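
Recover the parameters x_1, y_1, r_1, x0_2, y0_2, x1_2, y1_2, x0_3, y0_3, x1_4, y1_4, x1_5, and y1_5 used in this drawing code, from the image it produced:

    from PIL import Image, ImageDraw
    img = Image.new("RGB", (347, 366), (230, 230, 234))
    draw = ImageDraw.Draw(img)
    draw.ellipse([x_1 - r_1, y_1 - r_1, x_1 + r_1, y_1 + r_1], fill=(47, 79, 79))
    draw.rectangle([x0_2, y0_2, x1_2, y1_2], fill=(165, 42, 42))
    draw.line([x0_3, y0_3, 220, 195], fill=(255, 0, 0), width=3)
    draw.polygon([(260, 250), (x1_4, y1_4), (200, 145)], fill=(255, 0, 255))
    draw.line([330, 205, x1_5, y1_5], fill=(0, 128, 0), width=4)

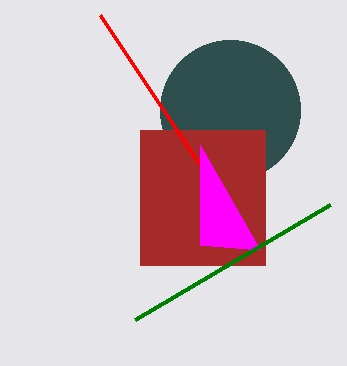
x_1 = 230
y_1 = 110
r_1 = 70
x0_2 = 140
y0_2 = 130
x1_2 = 265
y1_2 = 265
x0_3 = 100
y0_3 = 15
x1_4 = 200
y1_4 = 245
x1_5 = 135
y1_5 = 320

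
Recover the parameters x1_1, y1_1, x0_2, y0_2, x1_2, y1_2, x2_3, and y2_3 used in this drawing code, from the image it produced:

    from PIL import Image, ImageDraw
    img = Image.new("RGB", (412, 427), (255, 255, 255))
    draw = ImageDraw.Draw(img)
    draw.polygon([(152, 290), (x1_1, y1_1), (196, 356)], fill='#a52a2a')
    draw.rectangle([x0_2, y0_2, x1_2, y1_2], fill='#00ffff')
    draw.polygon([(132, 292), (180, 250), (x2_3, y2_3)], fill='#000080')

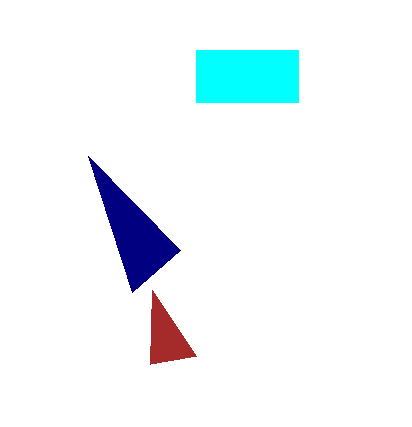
x1_1 = 150
y1_1 = 364
x0_2 = 196
y0_2 = 50
x1_2 = 298
y1_2 = 102
x2_3 = 88
y2_3 = 156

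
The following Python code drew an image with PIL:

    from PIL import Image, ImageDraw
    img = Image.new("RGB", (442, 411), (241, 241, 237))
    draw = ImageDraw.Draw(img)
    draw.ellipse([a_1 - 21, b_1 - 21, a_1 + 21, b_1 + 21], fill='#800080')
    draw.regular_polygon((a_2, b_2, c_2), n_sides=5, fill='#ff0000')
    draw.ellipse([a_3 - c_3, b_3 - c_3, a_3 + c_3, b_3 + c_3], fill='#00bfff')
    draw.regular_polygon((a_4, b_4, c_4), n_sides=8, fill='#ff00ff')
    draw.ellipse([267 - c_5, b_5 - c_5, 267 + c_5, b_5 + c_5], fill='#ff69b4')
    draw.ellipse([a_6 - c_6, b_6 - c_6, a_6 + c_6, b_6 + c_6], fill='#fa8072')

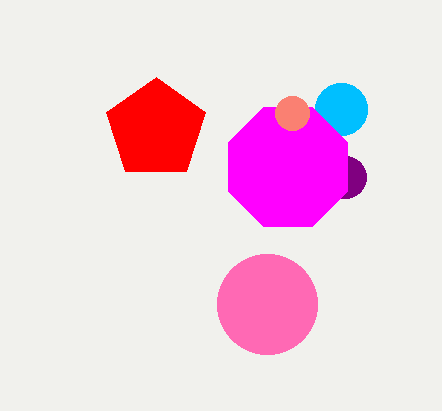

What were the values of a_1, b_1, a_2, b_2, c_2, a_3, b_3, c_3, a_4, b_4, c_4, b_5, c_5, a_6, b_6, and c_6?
a_1 = 345
b_1 = 177
a_2 = 156
b_2 = 129
c_2 = 52
a_3 = 341
b_3 = 109
c_3 = 26
a_4 = 288
b_4 = 167
c_4 = 64
b_5 = 304
c_5 = 50
a_6 = 292
b_6 = 113
c_6 = 17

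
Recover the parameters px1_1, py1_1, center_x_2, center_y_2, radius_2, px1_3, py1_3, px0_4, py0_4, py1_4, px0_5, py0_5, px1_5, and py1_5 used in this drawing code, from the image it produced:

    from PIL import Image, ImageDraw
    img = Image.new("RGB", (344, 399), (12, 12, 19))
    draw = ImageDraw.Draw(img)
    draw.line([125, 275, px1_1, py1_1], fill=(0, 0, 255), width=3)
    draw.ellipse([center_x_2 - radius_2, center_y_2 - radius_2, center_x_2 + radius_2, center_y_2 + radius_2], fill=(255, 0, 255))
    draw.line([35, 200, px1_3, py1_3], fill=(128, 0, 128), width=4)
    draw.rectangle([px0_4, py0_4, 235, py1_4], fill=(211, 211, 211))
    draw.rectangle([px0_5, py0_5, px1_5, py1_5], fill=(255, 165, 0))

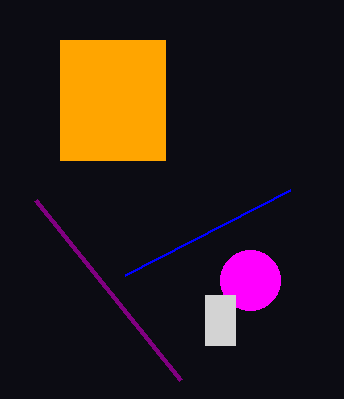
px1_1 = 290, py1_1 = 190, center_x_2 = 250, center_y_2 = 280, radius_2 = 30, px1_3 = 180, py1_3 = 380, px0_4 = 205, py0_4 = 295, py1_4 = 345, px0_5 = 60, py0_5 = 40, px1_5 = 165, py1_5 = 160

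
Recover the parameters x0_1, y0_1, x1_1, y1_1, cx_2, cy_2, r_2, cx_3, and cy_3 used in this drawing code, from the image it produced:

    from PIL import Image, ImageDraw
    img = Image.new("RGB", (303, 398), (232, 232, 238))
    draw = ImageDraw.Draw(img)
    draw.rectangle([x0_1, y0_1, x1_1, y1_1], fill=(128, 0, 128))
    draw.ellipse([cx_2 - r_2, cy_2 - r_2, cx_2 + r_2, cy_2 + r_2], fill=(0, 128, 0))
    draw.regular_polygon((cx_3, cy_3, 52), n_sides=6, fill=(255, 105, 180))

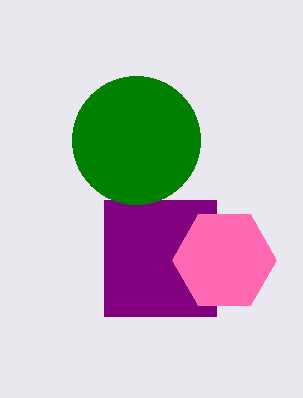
x0_1 = 104, y0_1 = 200, x1_1 = 216, y1_1 = 316, cx_2 = 136, cy_2 = 140, r_2 = 64, cx_3 = 224, cy_3 = 260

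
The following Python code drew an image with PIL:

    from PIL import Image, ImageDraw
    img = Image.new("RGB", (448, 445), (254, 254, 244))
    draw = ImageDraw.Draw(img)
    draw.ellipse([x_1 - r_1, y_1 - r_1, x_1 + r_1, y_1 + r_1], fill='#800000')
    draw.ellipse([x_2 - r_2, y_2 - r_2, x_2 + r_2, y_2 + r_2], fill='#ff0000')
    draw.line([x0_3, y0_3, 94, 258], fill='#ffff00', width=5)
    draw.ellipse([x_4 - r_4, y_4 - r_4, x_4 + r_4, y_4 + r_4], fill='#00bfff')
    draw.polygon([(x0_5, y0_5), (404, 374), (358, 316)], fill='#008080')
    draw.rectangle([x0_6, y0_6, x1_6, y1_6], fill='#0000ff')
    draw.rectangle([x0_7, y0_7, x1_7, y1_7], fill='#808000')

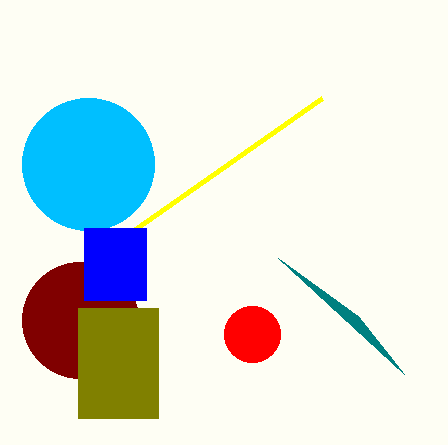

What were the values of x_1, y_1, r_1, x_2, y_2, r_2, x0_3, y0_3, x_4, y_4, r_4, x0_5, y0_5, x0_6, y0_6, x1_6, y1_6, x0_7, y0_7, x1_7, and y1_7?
x_1 = 80; y_1 = 320; r_1 = 58; x_2 = 252; y_2 = 334; r_2 = 28; x0_3 = 322; y0_3 = 98; x_4 = 88; y_4 = 164; r_4 = 66; x0_5 = 278; y0_5 = 258; x0_6 = 84; y0_6 = 228; x1_6 = 146; y1_6 = 300; x0_7 = 78; y0_7 = 308; x1_7 = 158; y1_7 = 418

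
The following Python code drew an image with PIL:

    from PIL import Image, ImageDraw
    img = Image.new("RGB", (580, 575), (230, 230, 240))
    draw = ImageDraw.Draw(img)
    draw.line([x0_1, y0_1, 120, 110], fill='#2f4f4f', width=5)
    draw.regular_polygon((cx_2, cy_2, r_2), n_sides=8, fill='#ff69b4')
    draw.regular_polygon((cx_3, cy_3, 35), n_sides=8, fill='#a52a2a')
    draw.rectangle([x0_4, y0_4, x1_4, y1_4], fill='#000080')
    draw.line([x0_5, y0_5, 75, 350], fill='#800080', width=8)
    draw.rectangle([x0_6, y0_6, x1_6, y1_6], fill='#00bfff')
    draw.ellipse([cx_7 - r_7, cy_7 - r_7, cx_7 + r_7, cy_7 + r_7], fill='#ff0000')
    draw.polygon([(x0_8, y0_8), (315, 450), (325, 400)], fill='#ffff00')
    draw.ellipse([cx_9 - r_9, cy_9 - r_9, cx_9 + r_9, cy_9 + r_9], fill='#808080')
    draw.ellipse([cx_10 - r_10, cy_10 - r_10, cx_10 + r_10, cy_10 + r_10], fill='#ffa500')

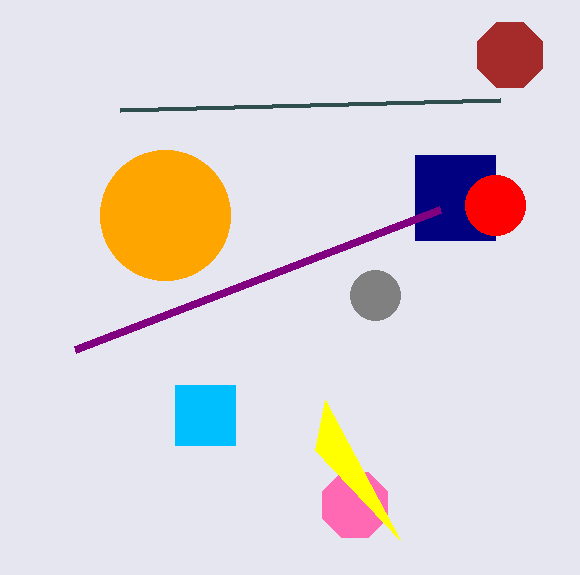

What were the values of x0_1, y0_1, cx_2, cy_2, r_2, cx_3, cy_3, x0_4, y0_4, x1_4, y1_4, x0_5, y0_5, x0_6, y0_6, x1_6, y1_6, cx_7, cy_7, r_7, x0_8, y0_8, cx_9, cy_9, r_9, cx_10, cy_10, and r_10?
x0_1 = 500
y0_1 = 100
cx_2 = 355
cy_2 = 505
r_2 = 35
cx_3 = 510
cy_3 = 55
x0_4 = 415
y0_4 = 155
x1_4 = 495
y1_4 = 240
x0_5 = 440
y0_5 = 210
x0_6 = 175
y0_6 = 385
x1_6 = 235
y1_6 = 445
cx_7 = 495
cy_7 = 205
r_7 = 30
x0_8 = 400
y0_8 = 540
cx_9 = 375
cy_9 = 295
r_9 = 25
cx_10 = 165
cy_10 = 215
r_10 = 65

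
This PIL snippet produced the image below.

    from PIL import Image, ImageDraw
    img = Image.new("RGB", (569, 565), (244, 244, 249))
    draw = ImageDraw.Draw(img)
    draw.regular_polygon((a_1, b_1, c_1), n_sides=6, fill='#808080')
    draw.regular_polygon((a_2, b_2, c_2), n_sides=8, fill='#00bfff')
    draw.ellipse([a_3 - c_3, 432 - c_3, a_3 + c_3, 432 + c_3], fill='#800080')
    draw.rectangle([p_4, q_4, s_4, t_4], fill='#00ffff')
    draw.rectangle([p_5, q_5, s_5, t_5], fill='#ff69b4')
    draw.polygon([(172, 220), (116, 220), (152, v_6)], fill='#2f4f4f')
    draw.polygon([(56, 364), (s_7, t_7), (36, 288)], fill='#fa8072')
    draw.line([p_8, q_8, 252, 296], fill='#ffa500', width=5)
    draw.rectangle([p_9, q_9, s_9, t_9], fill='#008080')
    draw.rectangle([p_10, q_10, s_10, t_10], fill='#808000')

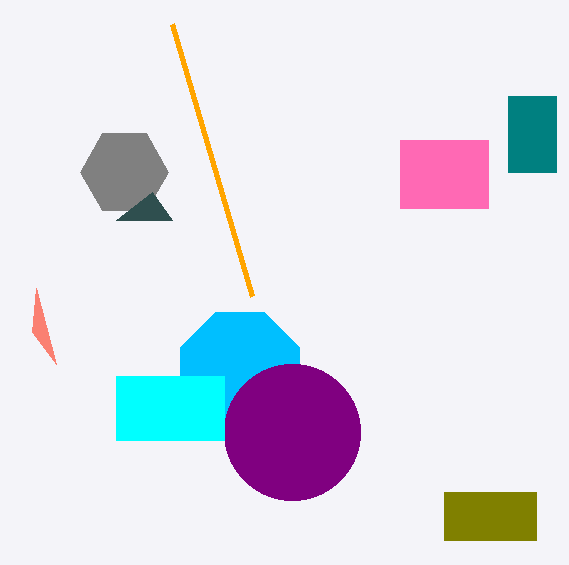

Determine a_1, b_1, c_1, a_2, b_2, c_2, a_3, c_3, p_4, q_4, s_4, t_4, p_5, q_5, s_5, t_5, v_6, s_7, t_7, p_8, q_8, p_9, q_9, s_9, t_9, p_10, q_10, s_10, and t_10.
a_1 = 124
b_1 = 172
c_1 = 44
a_2 = 240
b_2 = 372
c_2 = 64
a_3 = 292
c_3 = 68
p_4 = 116
q_4 = 376
s_4 = 224
t_4 = 440
p_5 = 400
q_5 = 140
s_5 = 488
t_5 = 208
v_6 = 192
s_7 = 32
t_7 = 332
p_8 = 172
q_8 = 24
p_9 = 508
q_9 = 96
s_9 = 556
t_9 = 172
p_10 = 444
q_10 = 492
s_10 = 536
t_10 = 540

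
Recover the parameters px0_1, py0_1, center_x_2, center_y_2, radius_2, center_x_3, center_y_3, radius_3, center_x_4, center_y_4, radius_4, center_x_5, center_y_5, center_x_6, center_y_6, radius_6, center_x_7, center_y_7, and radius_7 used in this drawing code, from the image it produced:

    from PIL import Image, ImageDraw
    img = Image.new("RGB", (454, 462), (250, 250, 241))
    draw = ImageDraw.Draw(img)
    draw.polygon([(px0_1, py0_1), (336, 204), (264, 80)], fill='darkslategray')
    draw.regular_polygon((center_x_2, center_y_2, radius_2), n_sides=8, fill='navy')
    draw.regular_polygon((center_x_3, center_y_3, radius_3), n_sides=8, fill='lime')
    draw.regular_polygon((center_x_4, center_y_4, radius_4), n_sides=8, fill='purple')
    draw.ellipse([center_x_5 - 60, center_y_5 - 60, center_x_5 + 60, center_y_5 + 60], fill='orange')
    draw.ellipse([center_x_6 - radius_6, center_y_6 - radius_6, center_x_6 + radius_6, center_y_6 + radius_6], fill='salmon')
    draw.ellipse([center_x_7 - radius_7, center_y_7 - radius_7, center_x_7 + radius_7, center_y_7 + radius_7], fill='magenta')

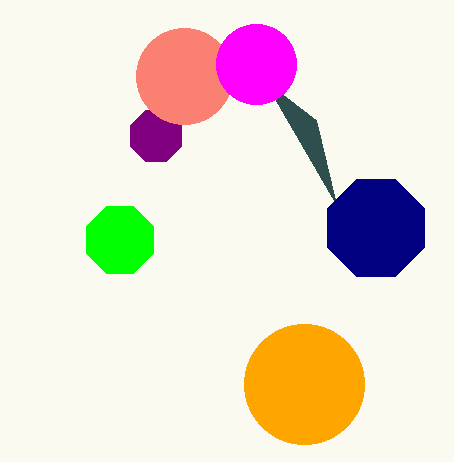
px0_1 = 316; py0_1 = 120; center_x_2 = 376; center_y_2 = 228; radius_2 = 52; center_x_3 = 120; center_y_3 = 240; radius_3 = 36; center_x_4 = 156; center_y_4 = 136; radius_4 = 28; center_x_5 = 304; center_y_5 = 384; center_x_6 = 184; center_y_6 = 76; radius_6 = 48; center_x_7 = 256; center_y_7 = 64; radius_7 = 40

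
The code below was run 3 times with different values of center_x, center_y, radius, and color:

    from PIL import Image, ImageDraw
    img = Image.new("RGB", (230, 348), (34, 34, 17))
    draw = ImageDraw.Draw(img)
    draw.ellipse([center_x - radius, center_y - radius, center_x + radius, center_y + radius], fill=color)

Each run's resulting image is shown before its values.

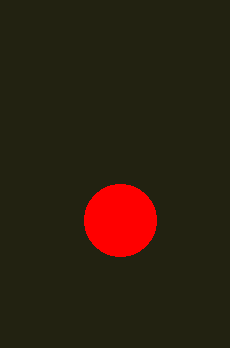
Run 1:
center_x = 120
center_y = 220
radius = 36
color = 'red'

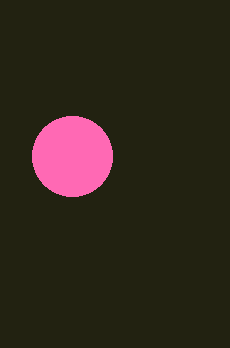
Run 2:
center_x = 72, center_y = 156, radius = 40, color = 'hotpink'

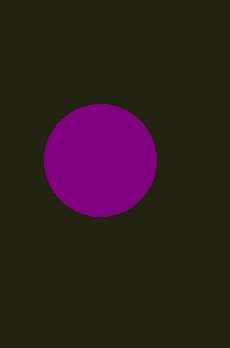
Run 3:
center_x = 100, center_y = 160, radius = 56, color = 'purple'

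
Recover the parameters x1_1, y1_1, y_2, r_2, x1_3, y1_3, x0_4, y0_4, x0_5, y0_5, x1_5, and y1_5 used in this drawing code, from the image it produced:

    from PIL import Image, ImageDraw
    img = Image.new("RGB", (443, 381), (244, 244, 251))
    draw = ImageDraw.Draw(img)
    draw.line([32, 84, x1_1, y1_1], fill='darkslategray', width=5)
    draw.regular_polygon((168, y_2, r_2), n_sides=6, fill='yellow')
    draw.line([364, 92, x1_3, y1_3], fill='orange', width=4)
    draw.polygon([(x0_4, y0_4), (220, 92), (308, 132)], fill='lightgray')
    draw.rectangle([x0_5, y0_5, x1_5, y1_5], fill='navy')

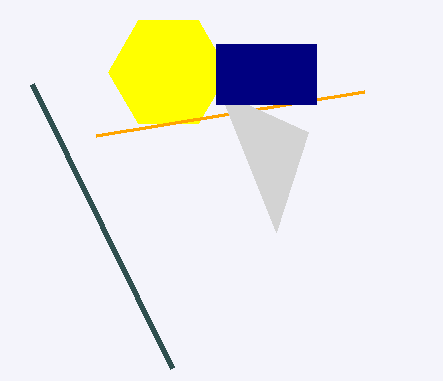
x1_1 = 172, y1_1 = 368, y_2 = 72, r_2 = 60, x1_3 = 96, y1_3 = 136, x0_4 = 276, y0_4 = 232, x0_5 = 216, y0_5 = 44, x1_5 = 316, y1_5 = 104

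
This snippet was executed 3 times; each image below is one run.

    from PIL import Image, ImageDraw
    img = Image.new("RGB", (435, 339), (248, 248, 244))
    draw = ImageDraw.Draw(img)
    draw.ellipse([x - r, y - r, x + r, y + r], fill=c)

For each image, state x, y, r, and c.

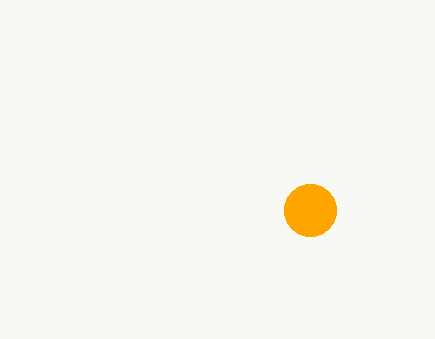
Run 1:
x = 310, y = 210, r = 26, c = 'orange'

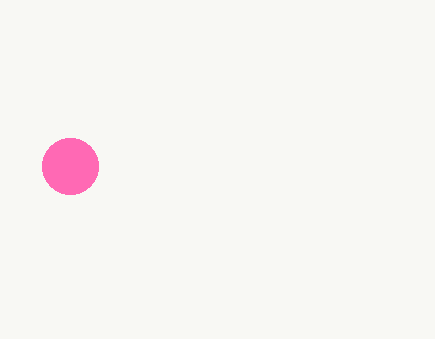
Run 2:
x = 70, y = 166, r = 28, c = 'hotpink'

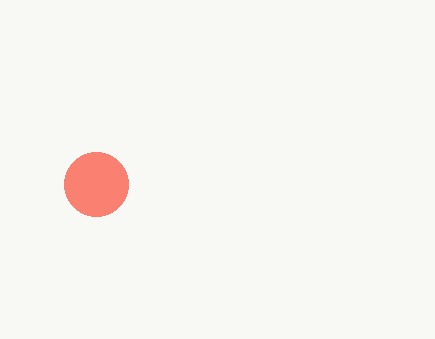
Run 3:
x = 96; y = 184; r = 32; c = 'salmon'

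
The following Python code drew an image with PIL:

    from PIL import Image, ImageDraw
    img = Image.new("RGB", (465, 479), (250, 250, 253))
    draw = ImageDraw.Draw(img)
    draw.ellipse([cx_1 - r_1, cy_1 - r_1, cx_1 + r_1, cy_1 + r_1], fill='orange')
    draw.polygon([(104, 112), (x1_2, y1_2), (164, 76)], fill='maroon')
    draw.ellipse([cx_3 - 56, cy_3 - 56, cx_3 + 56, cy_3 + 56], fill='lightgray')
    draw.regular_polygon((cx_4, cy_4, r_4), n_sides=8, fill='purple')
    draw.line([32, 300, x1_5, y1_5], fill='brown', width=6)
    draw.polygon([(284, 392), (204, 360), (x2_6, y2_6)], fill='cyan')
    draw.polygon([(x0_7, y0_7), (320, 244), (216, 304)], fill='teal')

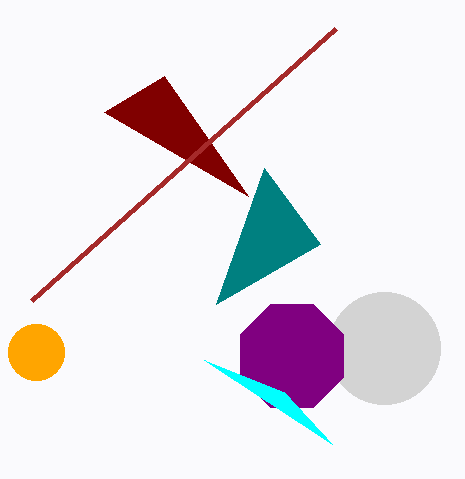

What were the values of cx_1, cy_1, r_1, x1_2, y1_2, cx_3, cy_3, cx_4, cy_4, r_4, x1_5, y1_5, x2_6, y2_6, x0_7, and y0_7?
cx_1 = 36; cy_1 = 352; r_1 = 28; x1_2 = 248; y1_2 = 196; cx_3 = 384; cy_3 = 348; cx_4 = 292; cy_4 = 356; r_4 = 56; x1_5 = 336; y1_5 = 28; x2_6 = 332; y2_6 = 444; x0_7 = 264; y0_7 = 168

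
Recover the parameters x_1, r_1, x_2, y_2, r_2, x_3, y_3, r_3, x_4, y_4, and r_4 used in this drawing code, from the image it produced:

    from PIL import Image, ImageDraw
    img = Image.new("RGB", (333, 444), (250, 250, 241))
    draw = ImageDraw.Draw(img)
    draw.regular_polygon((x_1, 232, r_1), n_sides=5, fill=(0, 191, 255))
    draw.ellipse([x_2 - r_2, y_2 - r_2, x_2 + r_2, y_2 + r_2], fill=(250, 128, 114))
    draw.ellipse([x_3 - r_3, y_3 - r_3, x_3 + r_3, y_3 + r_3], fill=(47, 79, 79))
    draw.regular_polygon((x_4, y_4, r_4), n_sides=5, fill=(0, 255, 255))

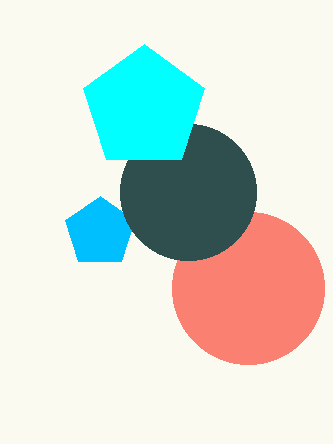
x_1 = 100
r_1 = 36
x_2 = 248
y_2 = 288
r_2 = 76
x_3 = 188
y_3 = 192
r_3 = 68
x_4 = 144
y_4 = 108
r_4 = 64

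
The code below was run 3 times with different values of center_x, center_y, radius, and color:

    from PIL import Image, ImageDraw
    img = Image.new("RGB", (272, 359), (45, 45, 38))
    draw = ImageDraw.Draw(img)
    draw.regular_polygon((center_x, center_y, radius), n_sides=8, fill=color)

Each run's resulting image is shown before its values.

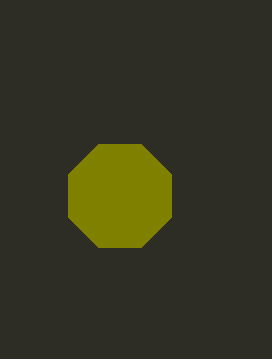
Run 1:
center_x = 120, center_y = 196, radius = 56, color = 'olive'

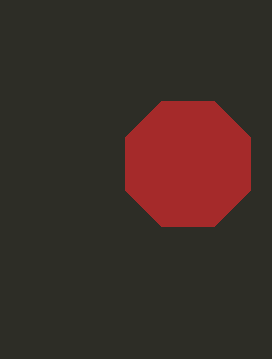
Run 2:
center_x = 188, center_y = 164, radius = 68, color = 'brown'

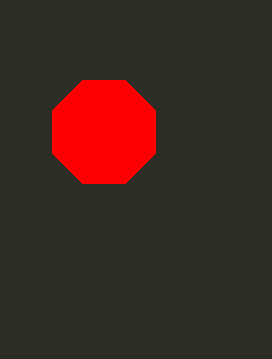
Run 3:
center_x = 104
center_y = 132
radius = 56
color = 'red'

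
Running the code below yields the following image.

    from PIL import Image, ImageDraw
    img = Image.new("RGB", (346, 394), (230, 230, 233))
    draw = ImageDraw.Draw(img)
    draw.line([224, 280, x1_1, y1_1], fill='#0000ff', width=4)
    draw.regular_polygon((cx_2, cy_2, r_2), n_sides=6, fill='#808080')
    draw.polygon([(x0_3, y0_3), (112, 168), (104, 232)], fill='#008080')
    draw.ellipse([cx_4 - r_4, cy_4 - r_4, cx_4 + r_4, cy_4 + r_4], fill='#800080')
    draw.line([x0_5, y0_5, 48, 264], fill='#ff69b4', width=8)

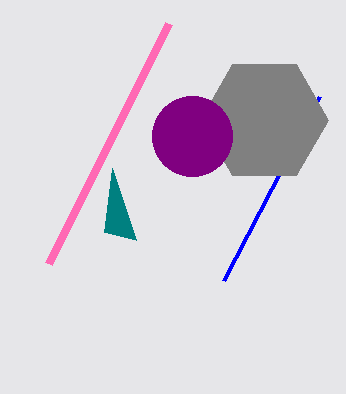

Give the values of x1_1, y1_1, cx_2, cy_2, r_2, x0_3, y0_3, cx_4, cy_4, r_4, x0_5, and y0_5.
x1_1 = 320, y1_1 = 96, cx_2 = 264, cy_2 = 120, r_2 = 64, x0_3 = 136, y0_3 = 240, cx_4 = 192, cy_4 = 136, r_4 = 40, x0_5 = 168, y0_5 = 24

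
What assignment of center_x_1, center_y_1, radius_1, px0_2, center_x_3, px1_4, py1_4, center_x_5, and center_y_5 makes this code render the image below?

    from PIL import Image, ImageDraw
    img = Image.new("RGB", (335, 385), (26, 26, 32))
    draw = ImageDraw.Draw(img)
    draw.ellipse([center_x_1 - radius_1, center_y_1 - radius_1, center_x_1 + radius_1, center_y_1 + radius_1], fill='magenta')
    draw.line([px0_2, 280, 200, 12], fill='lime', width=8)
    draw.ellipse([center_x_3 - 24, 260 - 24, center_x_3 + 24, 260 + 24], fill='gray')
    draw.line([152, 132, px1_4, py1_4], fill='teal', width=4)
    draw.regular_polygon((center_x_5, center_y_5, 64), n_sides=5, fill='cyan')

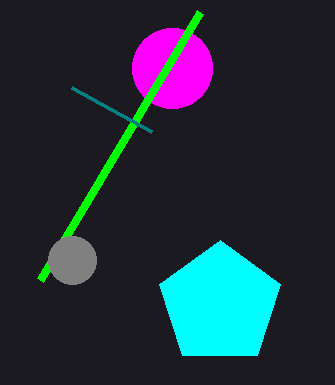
center_x_1 = 172; center_y_1 = 68; radius_1 = 40; px0_2 = 40; center_x_3 = 72; px1_4 = 72; py1_4 = 88; center_x_5 = 220; center_y_5 = 304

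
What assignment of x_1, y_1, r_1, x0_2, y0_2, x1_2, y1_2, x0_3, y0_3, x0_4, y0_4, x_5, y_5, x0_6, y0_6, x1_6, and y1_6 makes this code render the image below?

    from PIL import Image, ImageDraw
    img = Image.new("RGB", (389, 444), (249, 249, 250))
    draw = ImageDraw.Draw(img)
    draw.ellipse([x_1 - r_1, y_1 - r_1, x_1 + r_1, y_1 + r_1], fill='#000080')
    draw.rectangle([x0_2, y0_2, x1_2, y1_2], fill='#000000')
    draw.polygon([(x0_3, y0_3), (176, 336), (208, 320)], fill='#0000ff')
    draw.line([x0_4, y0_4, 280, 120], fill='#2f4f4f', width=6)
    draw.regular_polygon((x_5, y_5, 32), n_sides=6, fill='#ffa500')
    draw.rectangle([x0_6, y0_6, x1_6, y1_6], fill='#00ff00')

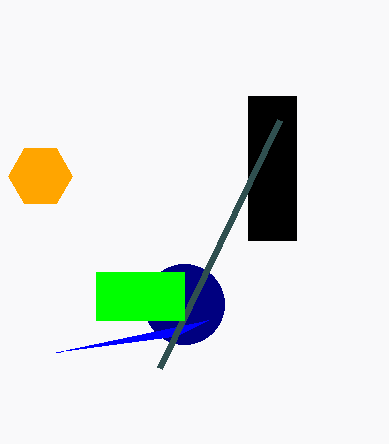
x_1 = 184; y_1 = 304; r_1 = 40; x0_2 = 248; y0_2 = 96; x1_2 = 296; y1_2 = 240; x0_3 = 56; y0_3 = 352; x0_4 = 160; y0_4 = 368; x_5 = 40; y_5 = 176; x0_6 = 96; y0_6 = 272; x1_6 = 184; y1_6 = 320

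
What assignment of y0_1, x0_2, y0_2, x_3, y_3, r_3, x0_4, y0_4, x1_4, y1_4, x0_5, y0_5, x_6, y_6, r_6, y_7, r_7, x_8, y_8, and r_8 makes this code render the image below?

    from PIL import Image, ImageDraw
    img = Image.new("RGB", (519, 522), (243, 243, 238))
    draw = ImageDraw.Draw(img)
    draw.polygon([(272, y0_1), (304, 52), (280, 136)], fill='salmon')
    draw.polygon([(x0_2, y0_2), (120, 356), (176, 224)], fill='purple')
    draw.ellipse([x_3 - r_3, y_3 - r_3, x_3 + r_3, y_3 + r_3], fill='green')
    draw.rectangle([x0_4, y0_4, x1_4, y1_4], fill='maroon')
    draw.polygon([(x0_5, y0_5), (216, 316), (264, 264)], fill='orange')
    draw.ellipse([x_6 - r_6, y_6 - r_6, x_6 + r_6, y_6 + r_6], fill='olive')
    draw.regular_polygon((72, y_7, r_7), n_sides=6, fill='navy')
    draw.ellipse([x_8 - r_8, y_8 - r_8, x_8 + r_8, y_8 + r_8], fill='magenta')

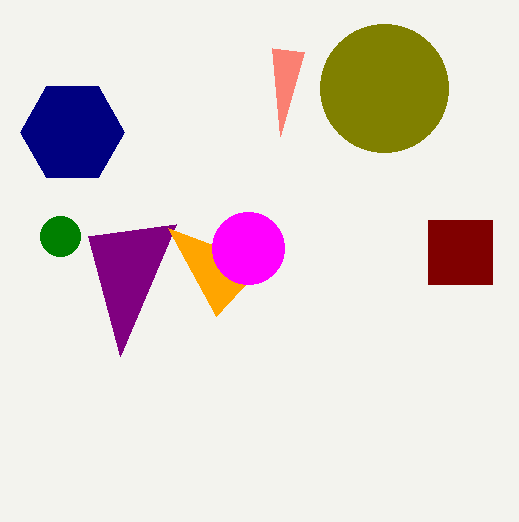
y0_1 = 48, x0_2 = 88, y0_2 = 236, x_3 = 60, y_3 = 236, r_3 = 20, x0_4 = 428, y0_4 = 220, x1_4 = 492, y1_4 = 284, x0_5 = 168, y0_5 = 228, x_6 = 384, y_6 = 88, r_6 = 64, y_7 = 132, r_7 = 52, x_8 = 248, y_8 = 248, r_8 = 36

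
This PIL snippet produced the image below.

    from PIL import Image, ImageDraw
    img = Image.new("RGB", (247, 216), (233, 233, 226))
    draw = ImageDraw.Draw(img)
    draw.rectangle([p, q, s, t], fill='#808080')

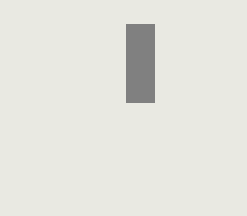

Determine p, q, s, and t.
p = 126, q = 24, s = 154, t = 102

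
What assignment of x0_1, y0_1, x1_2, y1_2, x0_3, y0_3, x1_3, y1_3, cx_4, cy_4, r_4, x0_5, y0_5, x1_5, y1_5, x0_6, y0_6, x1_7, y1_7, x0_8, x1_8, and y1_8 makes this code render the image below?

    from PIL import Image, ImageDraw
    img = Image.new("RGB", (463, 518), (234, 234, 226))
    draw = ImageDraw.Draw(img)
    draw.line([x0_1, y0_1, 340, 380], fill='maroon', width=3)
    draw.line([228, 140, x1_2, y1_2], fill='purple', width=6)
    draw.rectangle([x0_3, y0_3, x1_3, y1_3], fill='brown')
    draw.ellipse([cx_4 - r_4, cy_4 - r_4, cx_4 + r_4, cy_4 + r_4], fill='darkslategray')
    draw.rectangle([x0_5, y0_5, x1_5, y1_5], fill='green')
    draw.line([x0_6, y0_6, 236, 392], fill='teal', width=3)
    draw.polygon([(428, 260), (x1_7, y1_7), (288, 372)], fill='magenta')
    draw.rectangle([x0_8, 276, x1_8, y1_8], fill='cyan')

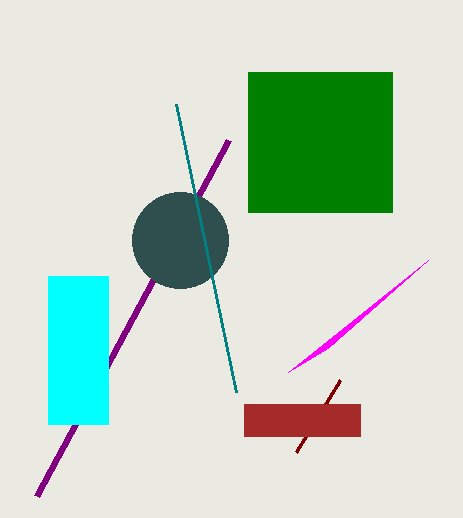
x0_1 = 296; y0_1 = 452; x1_2 = 36; y1_2 = 496; x0_3 = 244; y0_3 = 404; x1_3 = 360; y1_3 = 436; cx_4 = 180; cy_4 = 240; r_4 = 48; x0_5 = 248; y0_5 = 72; x1_5 = 392; y1_5 = 212; x0_6 = 176; y0_6 = 104; x1_7 = 328; y1_7 = 348; x0_8 = 48; x1_8 = 108; y1_8 = 424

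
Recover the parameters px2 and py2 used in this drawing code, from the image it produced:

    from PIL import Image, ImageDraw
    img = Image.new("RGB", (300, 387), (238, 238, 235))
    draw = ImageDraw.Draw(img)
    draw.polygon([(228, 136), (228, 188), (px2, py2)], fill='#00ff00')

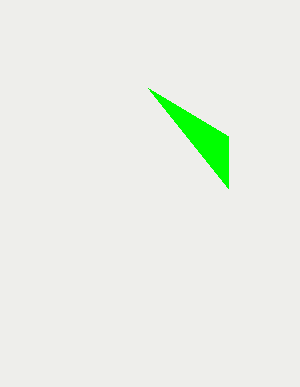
px2 = 148
py2 = 88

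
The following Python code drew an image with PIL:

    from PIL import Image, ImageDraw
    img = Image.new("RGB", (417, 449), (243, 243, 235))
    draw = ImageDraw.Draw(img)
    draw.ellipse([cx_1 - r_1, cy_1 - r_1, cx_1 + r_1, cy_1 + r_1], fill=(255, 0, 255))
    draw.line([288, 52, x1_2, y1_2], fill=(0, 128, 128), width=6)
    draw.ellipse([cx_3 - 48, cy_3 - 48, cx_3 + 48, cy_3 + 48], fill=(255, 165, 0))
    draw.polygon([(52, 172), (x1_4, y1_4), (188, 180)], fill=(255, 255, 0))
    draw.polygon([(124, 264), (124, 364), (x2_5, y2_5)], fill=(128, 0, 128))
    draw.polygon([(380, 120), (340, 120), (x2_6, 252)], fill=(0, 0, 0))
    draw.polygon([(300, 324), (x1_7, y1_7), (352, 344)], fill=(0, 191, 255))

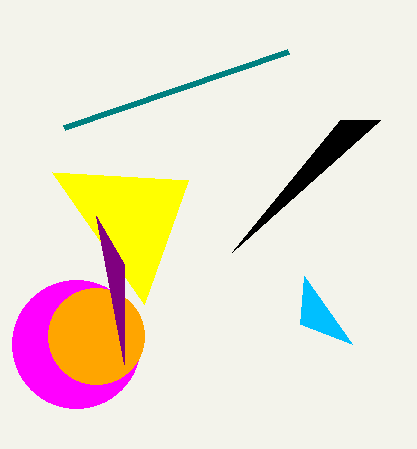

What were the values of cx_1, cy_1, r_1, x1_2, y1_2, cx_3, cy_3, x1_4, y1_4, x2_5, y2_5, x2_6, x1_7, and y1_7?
cx_1 = 76; cy_1 = 344; r_1 = 64; x1_2 = 64; y1_2 = 128; cx_3 = 96; cy_3 = 336; x1_4 = 144; y1_4 = 304; x2_5 = 96; y2_5 = 216; x2_6 = 232; x1_7 = 304; y1_7 = 276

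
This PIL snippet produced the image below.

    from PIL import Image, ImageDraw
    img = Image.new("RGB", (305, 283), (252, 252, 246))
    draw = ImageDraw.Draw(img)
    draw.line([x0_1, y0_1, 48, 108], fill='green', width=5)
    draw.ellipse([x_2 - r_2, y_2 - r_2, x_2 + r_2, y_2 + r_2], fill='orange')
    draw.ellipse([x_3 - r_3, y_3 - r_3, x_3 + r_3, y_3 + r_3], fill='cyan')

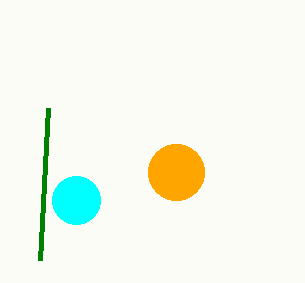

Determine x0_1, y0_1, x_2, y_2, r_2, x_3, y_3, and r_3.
x0_1 = 40
y0_1 = 260
x_2 = 176
y_2 = 172
r_2 = 28
x_3 = 76
y_3 = 200
r_3 = 24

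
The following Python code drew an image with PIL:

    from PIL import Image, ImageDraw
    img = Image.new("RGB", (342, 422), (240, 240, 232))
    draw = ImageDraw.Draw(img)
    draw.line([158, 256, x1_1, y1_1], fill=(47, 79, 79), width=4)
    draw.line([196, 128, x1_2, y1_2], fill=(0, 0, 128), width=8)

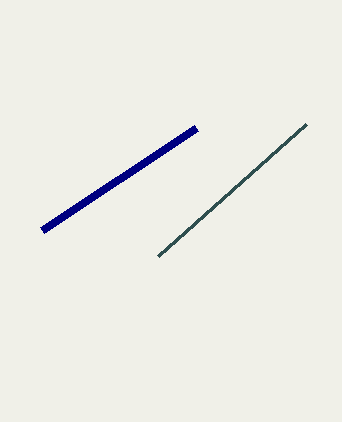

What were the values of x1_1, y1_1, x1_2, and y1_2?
x1_1 = 306; y1_1 = 124; x1_2 = 42; y1_2 = 230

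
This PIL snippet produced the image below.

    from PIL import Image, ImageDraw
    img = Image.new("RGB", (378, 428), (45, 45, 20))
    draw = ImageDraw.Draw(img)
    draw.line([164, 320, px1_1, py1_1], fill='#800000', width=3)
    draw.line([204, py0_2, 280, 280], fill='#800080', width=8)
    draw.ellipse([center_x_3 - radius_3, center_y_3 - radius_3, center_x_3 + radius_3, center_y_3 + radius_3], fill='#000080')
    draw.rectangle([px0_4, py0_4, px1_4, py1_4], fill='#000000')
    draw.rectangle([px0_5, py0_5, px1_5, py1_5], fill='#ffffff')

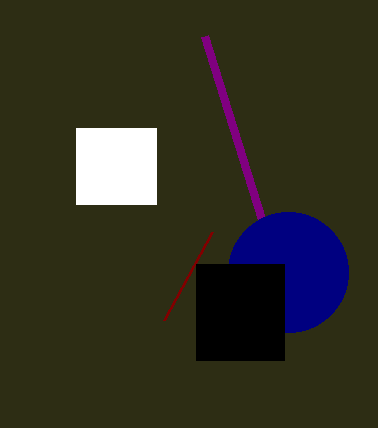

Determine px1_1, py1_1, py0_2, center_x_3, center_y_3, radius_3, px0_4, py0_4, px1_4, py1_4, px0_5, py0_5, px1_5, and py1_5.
px1_1 = 212; py1_1 = 232; py0_2 = 36; center_x_3 = 288; center_y_3 = 272; radius_3 = 60; px0_4 = 196; py0_4 = 264; px1_4 = 284; py1_4 = 360; px0_5 = 76; py0_5 = 128; px1_5 = 156; py1_5 = 204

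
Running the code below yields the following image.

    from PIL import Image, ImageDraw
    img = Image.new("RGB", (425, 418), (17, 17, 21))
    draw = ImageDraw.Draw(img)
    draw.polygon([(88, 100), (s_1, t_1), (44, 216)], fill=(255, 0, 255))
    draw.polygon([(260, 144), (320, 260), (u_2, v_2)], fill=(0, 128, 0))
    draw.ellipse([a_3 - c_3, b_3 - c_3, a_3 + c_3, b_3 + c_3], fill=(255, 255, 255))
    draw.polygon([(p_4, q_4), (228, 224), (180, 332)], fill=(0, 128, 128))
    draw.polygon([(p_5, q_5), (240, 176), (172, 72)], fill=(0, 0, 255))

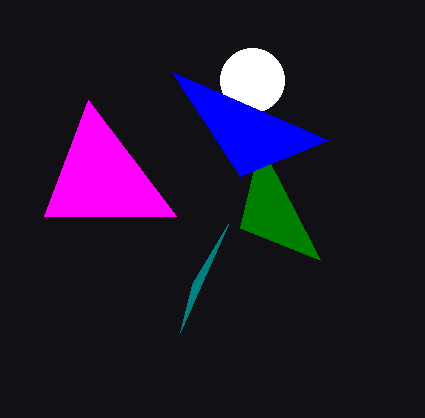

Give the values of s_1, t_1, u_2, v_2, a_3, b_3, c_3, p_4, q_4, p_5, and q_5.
s_1 = 176, t_1 = 216, u_2 = 240, v_2 = 228, a_3 = 252, b_3 = 80, c_3 = 32, p_4 = 192, q_4 = 284, p_5 = 328, q_5 = 140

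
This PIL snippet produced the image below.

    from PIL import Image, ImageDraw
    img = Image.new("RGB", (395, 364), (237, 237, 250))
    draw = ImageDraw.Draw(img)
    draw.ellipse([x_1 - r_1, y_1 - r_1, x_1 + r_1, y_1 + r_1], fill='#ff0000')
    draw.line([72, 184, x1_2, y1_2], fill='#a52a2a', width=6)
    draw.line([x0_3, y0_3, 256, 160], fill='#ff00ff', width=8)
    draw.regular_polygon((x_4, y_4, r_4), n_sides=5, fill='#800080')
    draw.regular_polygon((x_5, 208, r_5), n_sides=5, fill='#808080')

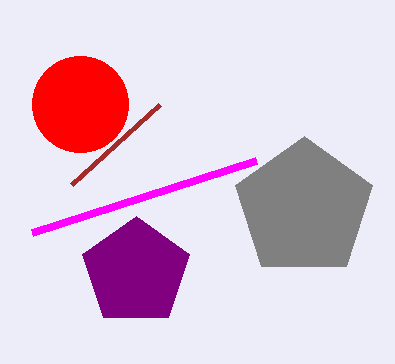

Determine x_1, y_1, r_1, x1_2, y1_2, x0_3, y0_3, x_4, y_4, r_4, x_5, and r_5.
x_1 = 80; y_1 = 104; r_1 = 48; x1_2 = 160; y1_2 = 104; x0_3 = 32; y0_3 = 232; x_4 = 136; y_4 = 272; r_4 = 56; x_5 = 304; r_5 = 72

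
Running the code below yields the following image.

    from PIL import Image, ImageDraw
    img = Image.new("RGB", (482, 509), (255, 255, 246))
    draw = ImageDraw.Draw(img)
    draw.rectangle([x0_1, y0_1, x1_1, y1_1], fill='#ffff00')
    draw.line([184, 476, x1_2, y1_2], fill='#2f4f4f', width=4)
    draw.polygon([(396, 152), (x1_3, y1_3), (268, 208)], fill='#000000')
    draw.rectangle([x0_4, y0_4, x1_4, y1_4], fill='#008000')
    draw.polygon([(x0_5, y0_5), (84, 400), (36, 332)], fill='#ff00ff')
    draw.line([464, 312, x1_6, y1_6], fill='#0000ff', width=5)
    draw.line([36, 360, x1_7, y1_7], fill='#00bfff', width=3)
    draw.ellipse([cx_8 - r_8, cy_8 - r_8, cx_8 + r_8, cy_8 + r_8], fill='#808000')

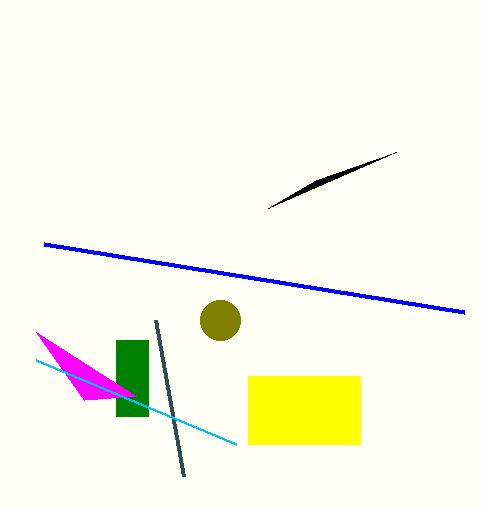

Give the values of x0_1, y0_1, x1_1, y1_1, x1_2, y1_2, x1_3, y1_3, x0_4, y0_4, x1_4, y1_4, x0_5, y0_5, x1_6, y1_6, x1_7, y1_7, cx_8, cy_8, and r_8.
x0_1 = 248
y0_1 = 376
x1_1 = 360
y1_1 = 444
x1_2 = 156
y1_2 = 320
x1_3 = 316
y1_3 = 180
x0_4 = 116
y0_4 = 340
x1_4 = 148
y1_4 = 416
x0_5 = 136
y0_5 = 396
x1_6 = 44
y1_6 = 244
x1_7 = 236
y1_7 = 444
cx_8 = 220
cy_8 = 320
r_8 = 20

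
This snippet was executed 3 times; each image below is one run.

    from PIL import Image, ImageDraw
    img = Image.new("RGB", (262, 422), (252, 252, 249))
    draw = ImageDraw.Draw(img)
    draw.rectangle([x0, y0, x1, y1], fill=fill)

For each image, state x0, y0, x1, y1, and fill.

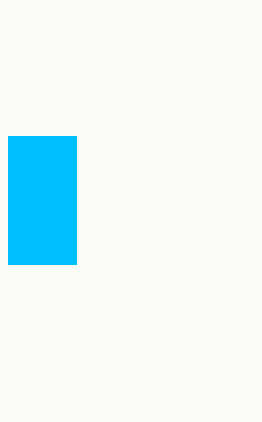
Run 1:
x0 = 8, y0 = 136, x1 = 76, y1 = 264, fill = 'deepskyblue'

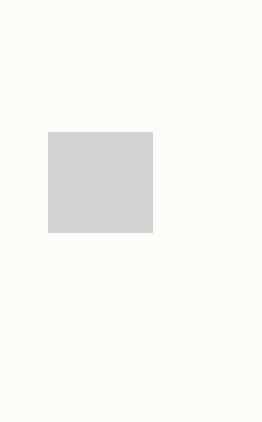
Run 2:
x0 = 48; y0 = 132; x1 = 152; y1 = 232; fill = 'lightgray'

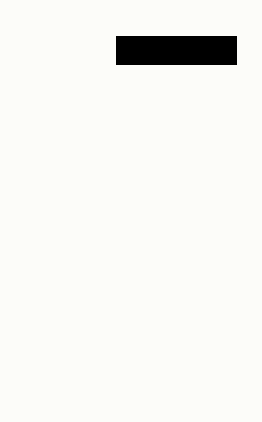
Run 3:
x0 = 116; y0 = 36; x1 = 236; y1 = 64; fill = 'black'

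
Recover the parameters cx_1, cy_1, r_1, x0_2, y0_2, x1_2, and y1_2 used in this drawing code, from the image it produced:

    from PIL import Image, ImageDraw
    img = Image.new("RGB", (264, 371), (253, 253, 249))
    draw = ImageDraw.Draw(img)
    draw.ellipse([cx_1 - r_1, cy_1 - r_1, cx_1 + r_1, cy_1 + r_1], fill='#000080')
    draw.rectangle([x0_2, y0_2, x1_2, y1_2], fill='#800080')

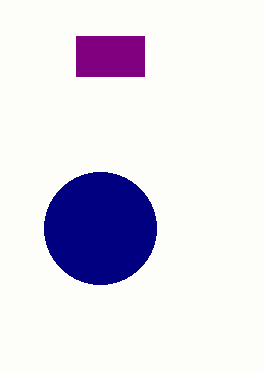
cx_1 = 100, cy_1 = 228, r_1 = 56, x0_2 = 76, y0_2 = 36, x1_2 = 144, y1_2 = 76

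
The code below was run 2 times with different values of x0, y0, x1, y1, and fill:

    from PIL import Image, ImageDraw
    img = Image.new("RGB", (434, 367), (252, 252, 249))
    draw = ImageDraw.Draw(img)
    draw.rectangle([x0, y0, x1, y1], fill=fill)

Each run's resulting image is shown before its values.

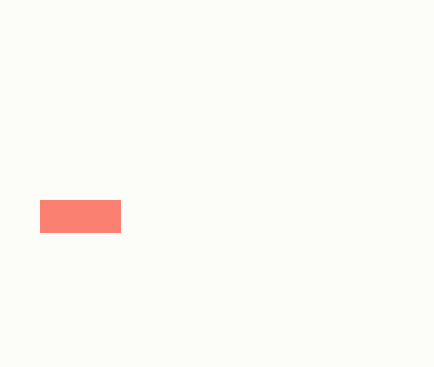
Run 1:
x0 = 40
y0 = 200
x1 = 120
y1 = 232
fill = 'salmon'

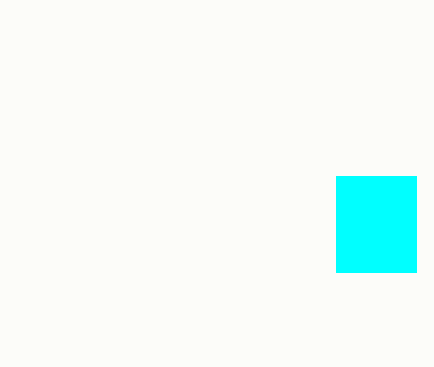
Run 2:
x0 = 336, y0 = 176, x1 = 416, y1 = 272, fill = 'cyan'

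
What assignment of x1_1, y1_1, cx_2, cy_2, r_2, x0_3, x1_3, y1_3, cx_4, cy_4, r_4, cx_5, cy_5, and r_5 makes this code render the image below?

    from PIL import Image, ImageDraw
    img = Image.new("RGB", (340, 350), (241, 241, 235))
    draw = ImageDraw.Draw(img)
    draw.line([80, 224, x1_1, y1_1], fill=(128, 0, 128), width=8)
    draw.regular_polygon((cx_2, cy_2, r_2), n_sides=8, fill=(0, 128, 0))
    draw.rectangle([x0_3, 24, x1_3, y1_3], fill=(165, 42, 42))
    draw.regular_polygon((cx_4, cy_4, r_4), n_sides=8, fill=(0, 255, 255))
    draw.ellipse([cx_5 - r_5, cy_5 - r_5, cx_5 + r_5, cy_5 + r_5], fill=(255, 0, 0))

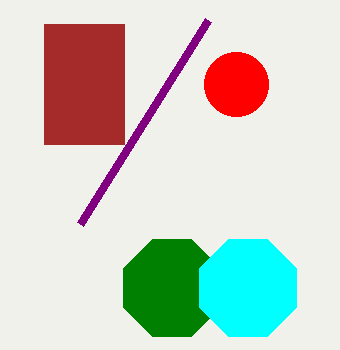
x1_1 = 208; y1_1 = 20; cx_2 = 172; cy_2 = 288; r_2 = 52; x0_3 = 44; x1_3 = 124; y1_3 = 144; cx_4 = 248; cy_4 = 288; r_4 = 52; cx_5 = 236; cy_5 = 84; r_5 = 32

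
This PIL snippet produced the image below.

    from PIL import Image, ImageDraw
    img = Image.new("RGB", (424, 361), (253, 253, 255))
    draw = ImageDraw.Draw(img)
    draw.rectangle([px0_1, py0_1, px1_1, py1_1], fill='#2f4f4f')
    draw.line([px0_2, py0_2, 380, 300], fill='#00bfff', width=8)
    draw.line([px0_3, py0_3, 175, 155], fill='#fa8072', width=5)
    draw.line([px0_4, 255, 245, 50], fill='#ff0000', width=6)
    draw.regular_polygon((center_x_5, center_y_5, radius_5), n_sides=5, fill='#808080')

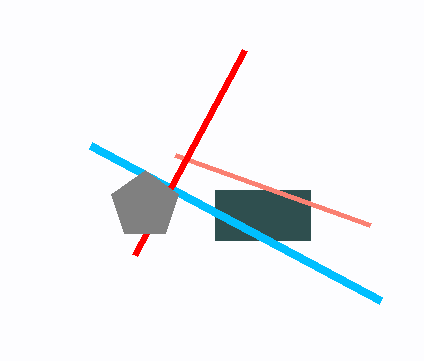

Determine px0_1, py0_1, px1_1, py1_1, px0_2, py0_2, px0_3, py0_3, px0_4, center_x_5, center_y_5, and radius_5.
px0_1 = 215; py0_1 = 190; px1_1 = 310; py1_1 = 240; px0_2 = 90; py0_2 = 145; px0_3 = 370; py0_3 = 225; px0_4 = 135; center_x_5 = 145; center_y_5 = 205; radius_5 = 35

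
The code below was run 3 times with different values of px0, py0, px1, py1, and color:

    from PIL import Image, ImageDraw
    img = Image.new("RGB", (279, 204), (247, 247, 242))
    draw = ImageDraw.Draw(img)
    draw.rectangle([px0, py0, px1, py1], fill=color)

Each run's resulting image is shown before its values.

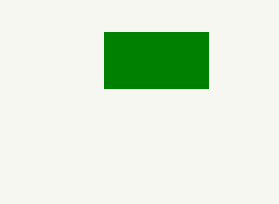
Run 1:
px0 = 104; py0 = 32; px1 = 208; py1 = 88; color = 'green'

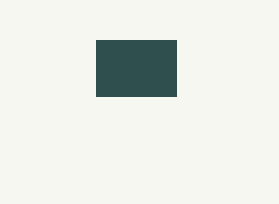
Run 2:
px0 = 96; py0 = 40; px1 = 176; py1 = 96; color = 'darkslategray'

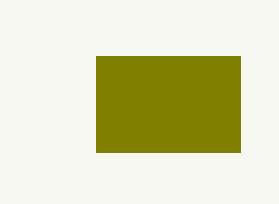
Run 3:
px0 = 96; py0 = 56; px1 = 240; py1 = 152; color = 'olive'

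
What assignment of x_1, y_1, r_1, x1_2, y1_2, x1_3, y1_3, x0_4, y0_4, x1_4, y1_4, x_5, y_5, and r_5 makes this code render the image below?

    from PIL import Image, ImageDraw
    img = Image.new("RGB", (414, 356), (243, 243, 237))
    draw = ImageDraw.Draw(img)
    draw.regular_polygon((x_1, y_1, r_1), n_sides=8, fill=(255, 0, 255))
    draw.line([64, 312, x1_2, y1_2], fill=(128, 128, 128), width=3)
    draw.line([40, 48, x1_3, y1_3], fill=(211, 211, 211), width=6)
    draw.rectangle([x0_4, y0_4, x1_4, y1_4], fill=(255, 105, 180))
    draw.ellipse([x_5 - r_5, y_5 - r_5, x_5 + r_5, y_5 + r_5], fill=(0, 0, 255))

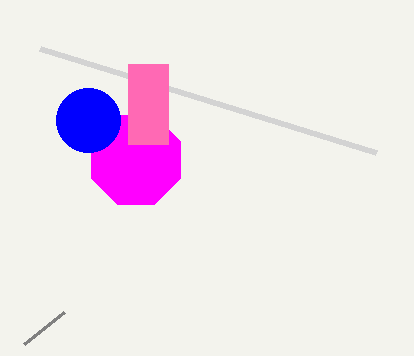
x_1 = 136, y_1 = 160, r_1 = 48, x1_2 = 24, y1_2 = 344, x1_3 = 376, y1_3 = 152, x0_4 = 128, y0_4 = 64, x1_4 = 168, y1_4 = 144, x_5 = 88, y_5 = 120, r_5 = 32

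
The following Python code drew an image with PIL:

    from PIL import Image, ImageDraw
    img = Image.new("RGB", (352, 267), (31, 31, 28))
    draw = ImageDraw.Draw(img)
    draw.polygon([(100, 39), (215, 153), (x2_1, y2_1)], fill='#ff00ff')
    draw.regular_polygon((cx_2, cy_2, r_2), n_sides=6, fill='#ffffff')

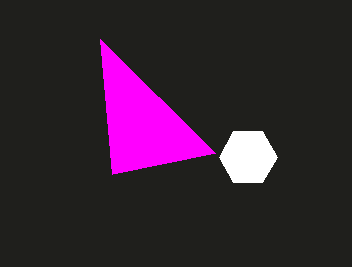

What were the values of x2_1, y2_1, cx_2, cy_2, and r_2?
x2_1 = 112; y2_1 = 174; cx_2 = 248; cy_2 = 157; r_2 = 29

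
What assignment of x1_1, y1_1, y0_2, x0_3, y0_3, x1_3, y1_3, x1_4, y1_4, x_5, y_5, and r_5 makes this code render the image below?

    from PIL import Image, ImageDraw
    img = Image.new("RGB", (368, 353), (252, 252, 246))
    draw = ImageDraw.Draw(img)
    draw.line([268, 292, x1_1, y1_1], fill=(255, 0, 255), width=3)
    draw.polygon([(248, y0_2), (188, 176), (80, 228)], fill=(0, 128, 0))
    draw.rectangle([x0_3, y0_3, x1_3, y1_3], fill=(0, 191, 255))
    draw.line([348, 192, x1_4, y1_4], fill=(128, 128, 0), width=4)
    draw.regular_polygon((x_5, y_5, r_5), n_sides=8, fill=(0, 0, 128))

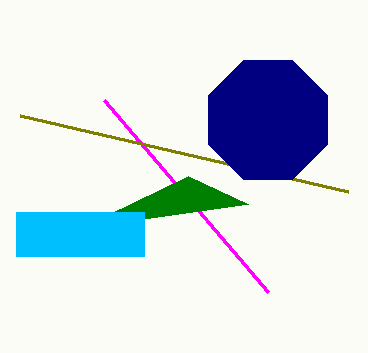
x1_1 = 104
y1_1 = 100
y0_2 = 204
x0_3 = 16
y0_3 = 212
x1_3 = 144
y1_3 = 256
x1_4 = 20
y1_4 = 116
x_5 = 268
y_5 = 120
r_5 = 64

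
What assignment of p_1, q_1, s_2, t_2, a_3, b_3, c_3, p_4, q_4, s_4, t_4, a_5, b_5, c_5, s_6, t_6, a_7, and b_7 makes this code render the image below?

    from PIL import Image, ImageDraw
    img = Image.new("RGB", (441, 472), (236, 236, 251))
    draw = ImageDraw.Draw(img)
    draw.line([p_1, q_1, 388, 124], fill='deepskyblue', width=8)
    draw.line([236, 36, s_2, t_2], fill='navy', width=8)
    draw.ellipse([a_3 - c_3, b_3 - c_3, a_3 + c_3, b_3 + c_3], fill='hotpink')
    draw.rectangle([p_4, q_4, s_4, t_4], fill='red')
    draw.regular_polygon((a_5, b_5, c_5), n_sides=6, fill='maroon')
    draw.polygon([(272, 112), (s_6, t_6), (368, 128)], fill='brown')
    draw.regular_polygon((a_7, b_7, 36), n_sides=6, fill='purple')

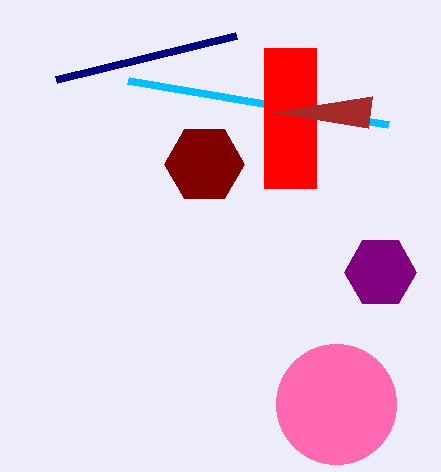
p_1 = 128, q_1 = 80, s_2 = 56, t_2 = 80, a_3 = 336, b_3 = 404, c_3 = 60, p_4 = 264, q_4 = 48, s_4 = 316, t_4 = 188, a_5 = 204, b_5 = 164, c_5 = 40, s_6 = 372, t_6 = 96, a_7 = 380, b_7 = 272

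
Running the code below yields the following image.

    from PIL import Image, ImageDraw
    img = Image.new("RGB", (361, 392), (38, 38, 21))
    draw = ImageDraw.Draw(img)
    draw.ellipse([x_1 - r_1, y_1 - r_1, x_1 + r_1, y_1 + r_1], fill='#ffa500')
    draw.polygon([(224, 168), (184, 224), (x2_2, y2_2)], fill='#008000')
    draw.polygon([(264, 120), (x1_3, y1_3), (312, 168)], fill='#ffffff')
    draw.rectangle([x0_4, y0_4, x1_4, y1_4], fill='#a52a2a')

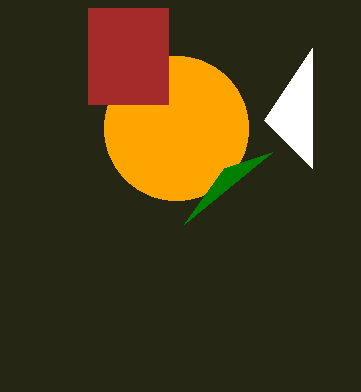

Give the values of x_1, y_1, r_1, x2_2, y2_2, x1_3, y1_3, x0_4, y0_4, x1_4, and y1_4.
x_1 = 176; y_1 = 128; r_1 = 72; x2_2 = 272; y2_2 = 152; x1_3 = 312; y1_3 = 48; x0_4 = 88; y0_4 = 8; x1_4 = 168; y1_4 = 104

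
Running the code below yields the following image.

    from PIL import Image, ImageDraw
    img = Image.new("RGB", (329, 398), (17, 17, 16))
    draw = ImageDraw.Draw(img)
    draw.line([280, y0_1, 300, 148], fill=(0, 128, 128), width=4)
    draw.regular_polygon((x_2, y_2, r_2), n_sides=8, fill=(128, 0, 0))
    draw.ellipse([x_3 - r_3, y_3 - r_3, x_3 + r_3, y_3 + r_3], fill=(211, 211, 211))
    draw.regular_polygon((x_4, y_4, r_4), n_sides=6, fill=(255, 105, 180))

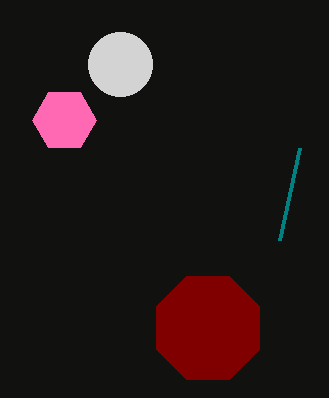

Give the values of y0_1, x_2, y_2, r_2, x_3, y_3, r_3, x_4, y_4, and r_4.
y0_1 = 240
x_2 = 208
y_2 = 328
r_2 = 56
x_3 = 120
y_3 = 64
r_3 = 32
x_4 = 64
y_4 = 120
r_4 = 32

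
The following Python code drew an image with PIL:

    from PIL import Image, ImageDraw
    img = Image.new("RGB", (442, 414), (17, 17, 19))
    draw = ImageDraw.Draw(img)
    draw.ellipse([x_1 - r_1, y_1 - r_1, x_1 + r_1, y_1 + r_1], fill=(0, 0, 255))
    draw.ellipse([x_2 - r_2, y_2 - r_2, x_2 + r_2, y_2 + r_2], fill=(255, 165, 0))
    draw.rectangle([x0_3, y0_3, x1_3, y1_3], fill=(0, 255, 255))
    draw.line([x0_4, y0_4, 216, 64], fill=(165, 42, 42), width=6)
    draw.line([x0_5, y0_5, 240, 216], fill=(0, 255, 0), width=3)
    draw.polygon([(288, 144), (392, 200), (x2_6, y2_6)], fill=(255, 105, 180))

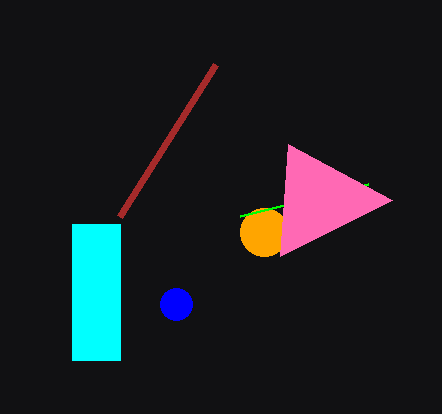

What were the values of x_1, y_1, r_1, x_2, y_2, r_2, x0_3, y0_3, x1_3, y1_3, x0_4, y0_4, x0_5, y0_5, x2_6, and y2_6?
x_1 = 176, y_1 = 304, r_1 = 16, x_2 = 264, y_2 = 232, r_2 = 24, x0_3 = 72, y0_3 = 224, x1_3 = 120, y1_3 = 360, x0_4 = 120, y0_4 = 216, x0_5 = 368, y0_5 = 184, x2_6 = 280, y2_6 = 256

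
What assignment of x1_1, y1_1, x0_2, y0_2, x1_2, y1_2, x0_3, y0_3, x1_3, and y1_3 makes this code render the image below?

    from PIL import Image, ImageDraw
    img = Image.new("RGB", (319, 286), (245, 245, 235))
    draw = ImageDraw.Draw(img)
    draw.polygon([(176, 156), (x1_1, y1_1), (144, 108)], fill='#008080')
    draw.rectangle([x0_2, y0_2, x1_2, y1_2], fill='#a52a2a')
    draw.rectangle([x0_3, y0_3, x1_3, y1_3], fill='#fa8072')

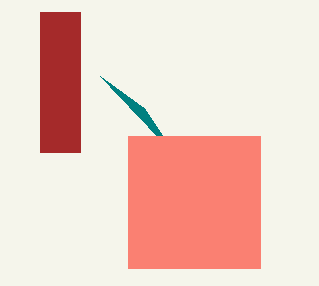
x1_1 = 100; y1_1 = 76; x0_2 = 40; y0_2 = 12; x1_2 = 80; y1_2 = 152; x0_3 = 128; y0_3 = 136; x1_3 = 260; y1_3 = 268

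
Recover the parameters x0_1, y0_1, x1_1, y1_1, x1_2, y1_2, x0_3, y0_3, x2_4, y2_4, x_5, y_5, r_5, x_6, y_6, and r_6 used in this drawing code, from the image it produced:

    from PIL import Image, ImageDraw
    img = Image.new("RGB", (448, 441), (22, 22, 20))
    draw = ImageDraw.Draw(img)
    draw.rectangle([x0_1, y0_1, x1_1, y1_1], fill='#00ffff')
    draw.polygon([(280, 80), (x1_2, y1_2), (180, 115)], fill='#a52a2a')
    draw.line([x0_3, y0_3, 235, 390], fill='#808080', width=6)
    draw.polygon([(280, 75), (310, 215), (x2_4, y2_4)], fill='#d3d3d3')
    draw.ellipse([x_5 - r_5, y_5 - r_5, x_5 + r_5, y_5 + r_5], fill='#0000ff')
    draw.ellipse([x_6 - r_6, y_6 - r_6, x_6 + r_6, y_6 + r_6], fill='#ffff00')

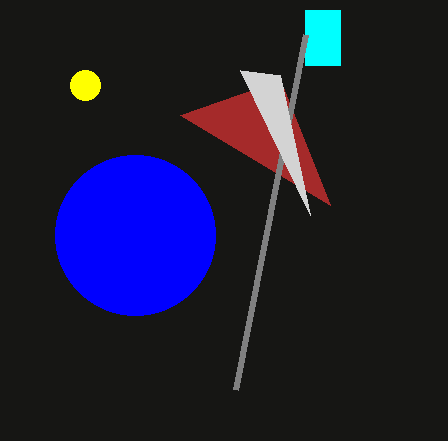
x0_1 = 305; y0_1 = 10; x1_1 = 340; y1_1 = 65; x1_2 = 330; y1_2 = 205; x0_3 = 305; y0_3 = 35; x2_4 = 240; y2_4 = 70; x_5 = 135; y_5 = 235; r_5 = 80; x_6 = 85; y_6 = 85; r_6 = 15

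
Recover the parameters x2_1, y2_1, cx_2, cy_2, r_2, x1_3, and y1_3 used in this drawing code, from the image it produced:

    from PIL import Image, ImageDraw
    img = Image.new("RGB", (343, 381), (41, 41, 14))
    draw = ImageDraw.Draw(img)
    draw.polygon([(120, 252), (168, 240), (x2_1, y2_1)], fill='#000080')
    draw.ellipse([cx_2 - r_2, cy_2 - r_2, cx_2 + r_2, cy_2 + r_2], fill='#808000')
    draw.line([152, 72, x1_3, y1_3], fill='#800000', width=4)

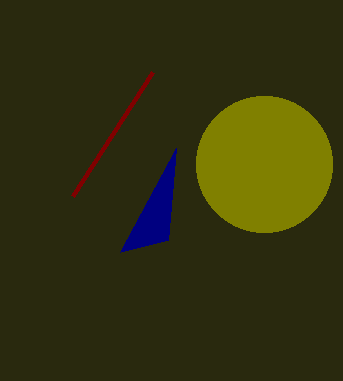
x2_1 = 176, y2_1 = 148, cx_2 = 264, cy_2 = 164, r_2 = 68, x1_3 = 72, y1_3 = 196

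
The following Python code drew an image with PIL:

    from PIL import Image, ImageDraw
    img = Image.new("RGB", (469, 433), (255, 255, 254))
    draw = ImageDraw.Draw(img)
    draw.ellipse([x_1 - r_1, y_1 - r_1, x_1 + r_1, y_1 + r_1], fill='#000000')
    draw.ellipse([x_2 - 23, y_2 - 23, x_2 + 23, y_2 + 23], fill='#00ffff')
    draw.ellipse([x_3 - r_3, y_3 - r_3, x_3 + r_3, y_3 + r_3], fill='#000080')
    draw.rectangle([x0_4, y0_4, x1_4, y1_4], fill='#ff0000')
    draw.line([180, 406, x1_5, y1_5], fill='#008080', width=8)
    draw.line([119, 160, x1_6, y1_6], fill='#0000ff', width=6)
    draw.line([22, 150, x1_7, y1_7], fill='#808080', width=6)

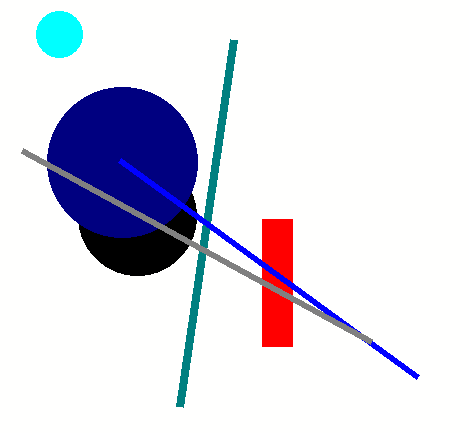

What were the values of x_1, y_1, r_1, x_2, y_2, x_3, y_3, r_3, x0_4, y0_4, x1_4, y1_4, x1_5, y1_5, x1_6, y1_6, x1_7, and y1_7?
x_1 = 137
y_1 = 216
r_1 = 59
x_2 = 59
y_2 = 34
x_3 = 122
y_3 = 162
r_3 = 75
x0_4 = 262
y0_4 = 219
x1_4 = 292
y1_4 = 346
x1_5 = 234
y1_5 = 39
x1_6 = 417
y1_6 = 377
x1_7 = 371
y1_7 = 341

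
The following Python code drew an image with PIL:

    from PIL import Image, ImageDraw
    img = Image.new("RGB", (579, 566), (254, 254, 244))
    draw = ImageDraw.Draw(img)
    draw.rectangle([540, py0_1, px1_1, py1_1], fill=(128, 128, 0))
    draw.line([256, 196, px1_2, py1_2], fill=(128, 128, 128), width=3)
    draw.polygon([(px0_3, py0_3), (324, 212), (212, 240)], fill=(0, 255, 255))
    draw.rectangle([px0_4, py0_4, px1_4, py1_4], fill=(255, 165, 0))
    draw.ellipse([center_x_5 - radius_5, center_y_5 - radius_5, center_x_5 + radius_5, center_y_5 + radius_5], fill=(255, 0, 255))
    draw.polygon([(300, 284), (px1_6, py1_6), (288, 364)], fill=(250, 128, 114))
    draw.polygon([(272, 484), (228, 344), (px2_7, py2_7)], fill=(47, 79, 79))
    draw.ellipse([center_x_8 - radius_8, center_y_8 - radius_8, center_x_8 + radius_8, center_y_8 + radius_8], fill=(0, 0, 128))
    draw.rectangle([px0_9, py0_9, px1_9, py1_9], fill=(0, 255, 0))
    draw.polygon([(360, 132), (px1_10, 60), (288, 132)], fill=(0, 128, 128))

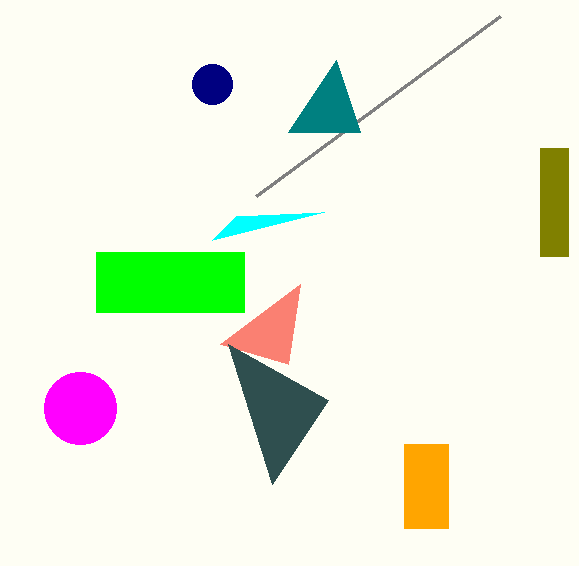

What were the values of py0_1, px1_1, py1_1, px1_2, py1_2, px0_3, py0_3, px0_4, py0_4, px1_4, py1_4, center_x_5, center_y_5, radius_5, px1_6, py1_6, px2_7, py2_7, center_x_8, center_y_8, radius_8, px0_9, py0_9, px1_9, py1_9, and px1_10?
py0_1 = 148; px1_1 = 568; py1_1 = 256; px1_2 = 500; py1_2 = 16; px0_3 = 236; py0_3 = 216; px0_4 = 404; py0_4 = 444; px1_4 = 448; py1_4 = 528; center_x_5 = 80; center_y_5 = 408; radius_5 = 36; px1_6 = 220; py1_6 = 344; px2_7 = 328; py2_7 = 400; center_x_8 = 212; center_y_8 = 84; radius_8 = 20; px0_9 = 96; py0_9 = 252; px1_9 = 244; py1_9 = 312; px1_10 = 336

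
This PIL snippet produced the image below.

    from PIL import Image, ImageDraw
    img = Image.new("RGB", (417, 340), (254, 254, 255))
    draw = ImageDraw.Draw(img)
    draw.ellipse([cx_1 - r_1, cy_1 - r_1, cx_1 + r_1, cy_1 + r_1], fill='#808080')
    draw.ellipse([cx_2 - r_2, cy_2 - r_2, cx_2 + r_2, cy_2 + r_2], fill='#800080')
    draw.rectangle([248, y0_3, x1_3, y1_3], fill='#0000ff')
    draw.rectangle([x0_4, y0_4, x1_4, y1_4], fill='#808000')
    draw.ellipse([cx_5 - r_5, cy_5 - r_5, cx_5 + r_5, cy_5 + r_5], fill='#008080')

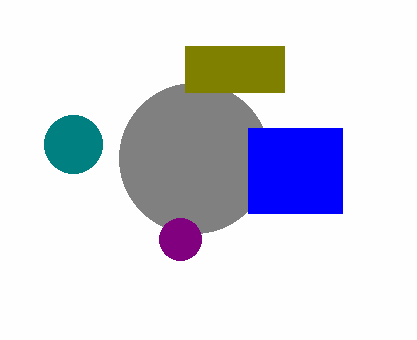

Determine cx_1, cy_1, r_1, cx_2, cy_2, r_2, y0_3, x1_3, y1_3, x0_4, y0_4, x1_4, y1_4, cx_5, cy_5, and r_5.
cx_1 = 194
cy_1 = 158
r_1 = 75
cx_2 = 180
cy_2 = 239
r_2 = 21
y0_3 = 128
x1_3 = 342
y1_3 = 213
x0_4 = 185
y0_4 = 46
x1_4 = 284
y1_4 = 92
cx_5 = 73
cy_5 = 144
r_5 = 29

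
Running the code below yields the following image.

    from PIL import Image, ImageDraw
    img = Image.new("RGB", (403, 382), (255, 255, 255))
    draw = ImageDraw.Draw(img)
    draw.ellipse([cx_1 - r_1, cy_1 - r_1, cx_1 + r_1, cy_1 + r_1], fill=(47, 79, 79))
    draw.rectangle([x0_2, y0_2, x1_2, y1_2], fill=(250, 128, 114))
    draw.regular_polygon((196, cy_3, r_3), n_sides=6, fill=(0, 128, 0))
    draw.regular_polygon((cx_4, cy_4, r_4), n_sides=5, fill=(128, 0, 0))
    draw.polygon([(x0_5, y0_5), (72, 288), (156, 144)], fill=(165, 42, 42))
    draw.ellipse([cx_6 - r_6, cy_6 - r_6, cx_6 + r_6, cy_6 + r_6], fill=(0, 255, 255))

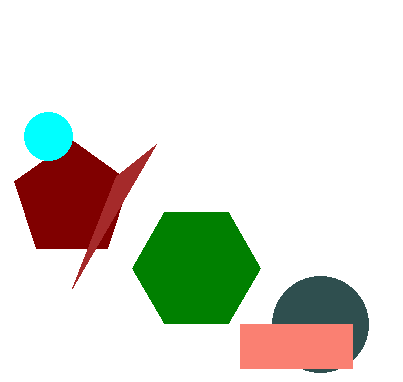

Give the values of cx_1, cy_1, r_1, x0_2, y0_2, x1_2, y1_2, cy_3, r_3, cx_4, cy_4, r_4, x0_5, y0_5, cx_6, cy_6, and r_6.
cx_1 = 320; cy_1 = 324; r_1 = 48; x0_2 = 240; y0_2 = 324; x1_2 = 352; y1_2 = 368; cy_3 = 268; r_3 = 64; cx_4 = 72; cy_4 = 200; r_4 = 60; x0_5 = 116; y0_5 = 176; cx_6 = 48; cy_6 = 136; r_6 = 24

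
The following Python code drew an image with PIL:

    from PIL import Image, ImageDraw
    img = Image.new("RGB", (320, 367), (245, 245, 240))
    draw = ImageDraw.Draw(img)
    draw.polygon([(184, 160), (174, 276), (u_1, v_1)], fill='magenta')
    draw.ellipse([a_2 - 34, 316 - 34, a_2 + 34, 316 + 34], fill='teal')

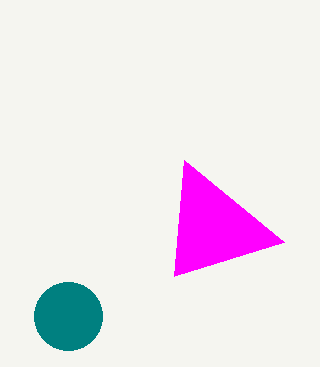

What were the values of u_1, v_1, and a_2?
u_1 = 284, v_1 = 242, a_2 = 68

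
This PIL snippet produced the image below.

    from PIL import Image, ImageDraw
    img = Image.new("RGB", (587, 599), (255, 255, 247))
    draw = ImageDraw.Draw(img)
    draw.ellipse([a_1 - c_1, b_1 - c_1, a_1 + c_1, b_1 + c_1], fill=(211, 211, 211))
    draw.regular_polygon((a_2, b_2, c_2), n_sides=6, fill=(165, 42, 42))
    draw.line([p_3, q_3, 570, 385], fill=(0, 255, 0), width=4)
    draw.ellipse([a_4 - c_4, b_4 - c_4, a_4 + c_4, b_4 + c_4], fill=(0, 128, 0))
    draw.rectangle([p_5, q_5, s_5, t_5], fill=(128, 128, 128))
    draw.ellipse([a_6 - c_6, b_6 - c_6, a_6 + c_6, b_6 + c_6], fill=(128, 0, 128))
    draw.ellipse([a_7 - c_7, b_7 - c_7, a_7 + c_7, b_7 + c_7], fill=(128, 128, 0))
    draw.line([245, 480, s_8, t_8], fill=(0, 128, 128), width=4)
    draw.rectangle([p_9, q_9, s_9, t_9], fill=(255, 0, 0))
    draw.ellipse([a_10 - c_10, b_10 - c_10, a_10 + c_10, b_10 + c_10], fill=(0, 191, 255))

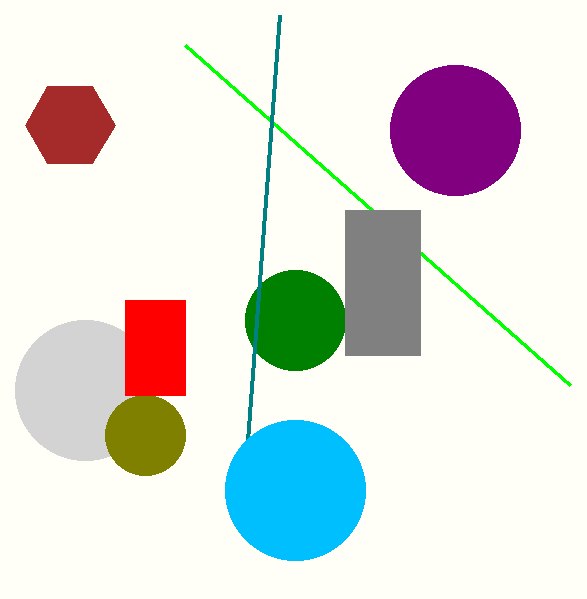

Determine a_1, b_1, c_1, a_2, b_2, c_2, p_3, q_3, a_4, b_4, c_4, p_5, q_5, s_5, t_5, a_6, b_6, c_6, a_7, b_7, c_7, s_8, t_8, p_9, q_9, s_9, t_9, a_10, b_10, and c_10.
a_1 = 85; b_1 = 390; c_1 = 70; a_2 = 70; b_2 = 125; c_2 = 45; p_3 = 185; q_3 = 45; a_4 = 295; b_4 = 320; c_4 = 50; p_5 = 345; q_5 = 210; s_5 = 420; t_5 = 355; a_6 = 455; b_6 = 130; c_6 = 65; a_7 = 145; b_7 = 435; c_7 = 40; s_8 = 280; t_8 = 15; p_9 = 125; q_9 = 300; s_9 = 185; t_9 = 395; a_10 = 295; b_10 = 490; c_10 = 70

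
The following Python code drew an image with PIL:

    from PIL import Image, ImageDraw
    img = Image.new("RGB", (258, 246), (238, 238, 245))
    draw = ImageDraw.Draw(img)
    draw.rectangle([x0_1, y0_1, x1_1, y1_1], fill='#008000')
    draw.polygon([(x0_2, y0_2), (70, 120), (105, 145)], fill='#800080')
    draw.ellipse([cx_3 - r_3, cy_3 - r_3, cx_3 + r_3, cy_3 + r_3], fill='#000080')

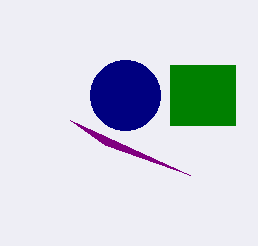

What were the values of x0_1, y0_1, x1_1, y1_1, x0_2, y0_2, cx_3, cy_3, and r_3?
x0_1 = 170; y0_1 = 65; x1_1 = 235; y1_1 = 125; x0_2 = 190; y0_2 = 175; cx_3 = 125; cy_3 = 95; r_3 = 35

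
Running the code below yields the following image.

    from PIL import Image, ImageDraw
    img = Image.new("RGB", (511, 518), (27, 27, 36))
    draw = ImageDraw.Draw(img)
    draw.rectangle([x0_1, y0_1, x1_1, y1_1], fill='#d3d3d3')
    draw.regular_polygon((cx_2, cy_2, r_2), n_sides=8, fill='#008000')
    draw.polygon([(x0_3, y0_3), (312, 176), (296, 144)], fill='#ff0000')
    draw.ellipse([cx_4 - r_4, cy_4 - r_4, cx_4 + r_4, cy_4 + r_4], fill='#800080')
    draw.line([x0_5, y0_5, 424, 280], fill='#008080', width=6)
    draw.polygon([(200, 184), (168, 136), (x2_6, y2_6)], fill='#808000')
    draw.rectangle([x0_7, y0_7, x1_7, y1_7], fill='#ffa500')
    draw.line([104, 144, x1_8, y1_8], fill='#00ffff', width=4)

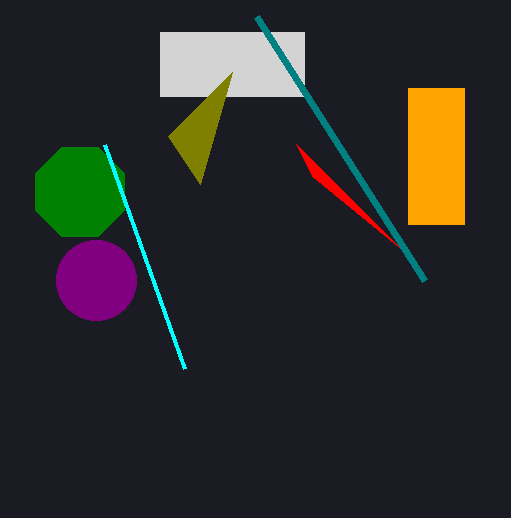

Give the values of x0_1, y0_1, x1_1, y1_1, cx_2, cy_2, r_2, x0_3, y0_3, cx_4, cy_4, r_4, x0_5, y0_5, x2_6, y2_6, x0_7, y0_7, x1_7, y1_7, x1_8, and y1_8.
x0_1 = 160, y0_1 = 32, x1_1 = 304, y1_1 = 96, cx_2 = 80, cy_2 = 192, r_2 = 48, x0_3 = 400, y0_3 = 248, cx_4 = 96, cy_4 = 280, r_4 = 40, x0_5 = 256, y0_5 = 16, x2_6 = 232, y2_6 = 72, x0_7 = 408, y0_7 = 88, x1_7 = 464, y1_7 = 224, x1_8 = 184, y1_8 = 368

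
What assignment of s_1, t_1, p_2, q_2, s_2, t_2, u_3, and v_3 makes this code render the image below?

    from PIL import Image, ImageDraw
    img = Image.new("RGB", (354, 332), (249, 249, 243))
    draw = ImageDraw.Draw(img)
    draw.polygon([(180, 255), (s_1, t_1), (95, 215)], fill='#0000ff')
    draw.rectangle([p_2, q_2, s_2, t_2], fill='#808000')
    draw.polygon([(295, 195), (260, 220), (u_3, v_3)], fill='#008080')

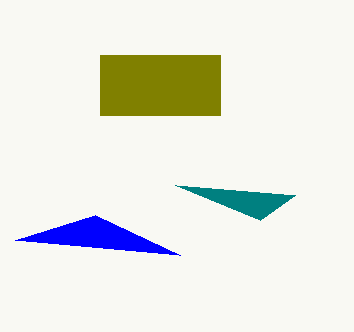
s_1 = 15, t_1 = 240, p_2 = 100, q_2 = 55, s_2 = 220, t_2 = 115, u_3 = 175, v_3 = 185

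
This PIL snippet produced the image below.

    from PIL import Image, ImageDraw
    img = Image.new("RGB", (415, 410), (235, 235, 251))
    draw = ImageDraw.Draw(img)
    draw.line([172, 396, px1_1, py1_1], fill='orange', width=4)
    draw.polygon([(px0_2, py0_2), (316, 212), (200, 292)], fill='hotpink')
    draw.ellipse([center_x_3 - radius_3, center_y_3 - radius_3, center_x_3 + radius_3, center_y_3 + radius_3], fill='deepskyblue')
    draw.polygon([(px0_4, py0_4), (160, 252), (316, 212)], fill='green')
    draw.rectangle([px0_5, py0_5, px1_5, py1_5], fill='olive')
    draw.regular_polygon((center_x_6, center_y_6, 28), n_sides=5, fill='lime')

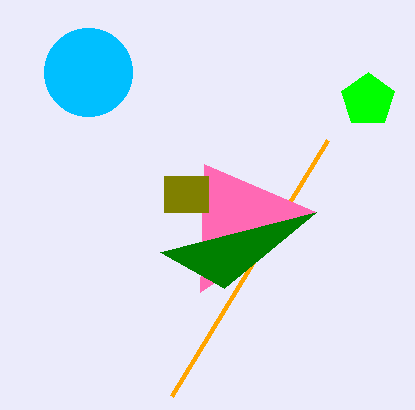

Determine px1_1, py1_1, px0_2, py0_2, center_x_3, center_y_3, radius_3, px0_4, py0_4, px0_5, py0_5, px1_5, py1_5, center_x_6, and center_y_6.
px1_1 = 328
py1_1 = 140
px0_2 = 204
py0_2 = 164
center_x_3 = 88
center_y_3 = 72
radius_3 = 44
px0_4 = 224
py0_4 = 288
px0_5 = 164
py0_5 = 176
px1_5 = 208
py1_5 = 212
center_x_6 = 368
center_y_6 = 100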